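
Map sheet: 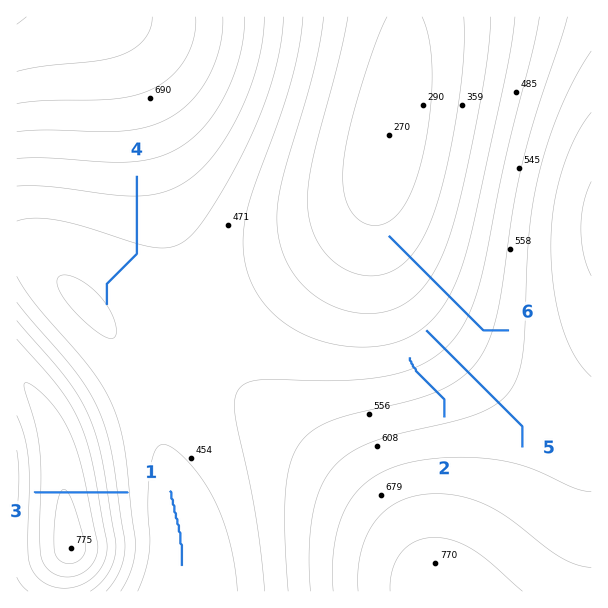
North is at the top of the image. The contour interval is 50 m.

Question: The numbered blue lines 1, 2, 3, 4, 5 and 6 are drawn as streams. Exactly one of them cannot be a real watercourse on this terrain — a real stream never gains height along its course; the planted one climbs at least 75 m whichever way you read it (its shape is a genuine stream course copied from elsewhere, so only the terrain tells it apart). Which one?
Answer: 3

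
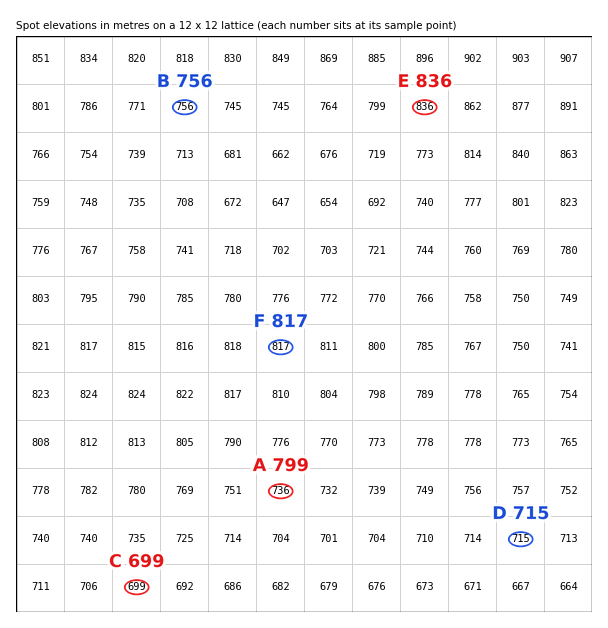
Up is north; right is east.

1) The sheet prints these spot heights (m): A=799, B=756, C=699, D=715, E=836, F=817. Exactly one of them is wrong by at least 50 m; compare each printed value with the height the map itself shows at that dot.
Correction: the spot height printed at A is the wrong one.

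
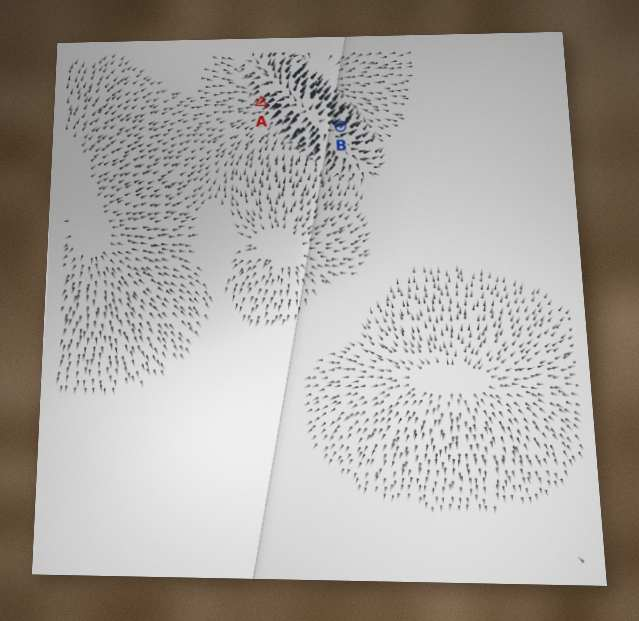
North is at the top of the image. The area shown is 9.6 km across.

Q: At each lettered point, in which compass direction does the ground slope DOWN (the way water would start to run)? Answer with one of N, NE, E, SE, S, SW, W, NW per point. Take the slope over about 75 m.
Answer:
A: SW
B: NE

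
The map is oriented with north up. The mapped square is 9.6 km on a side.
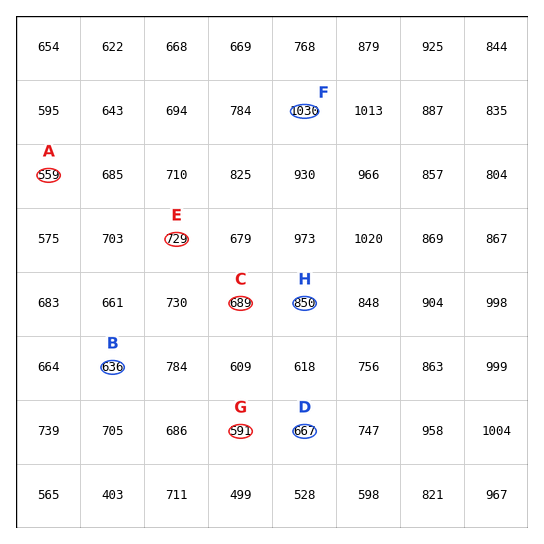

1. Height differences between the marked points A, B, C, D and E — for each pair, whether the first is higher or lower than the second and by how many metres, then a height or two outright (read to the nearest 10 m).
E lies higher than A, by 170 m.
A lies lower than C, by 130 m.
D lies higher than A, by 110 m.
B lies lower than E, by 90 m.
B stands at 640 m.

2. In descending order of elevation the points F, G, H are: F H G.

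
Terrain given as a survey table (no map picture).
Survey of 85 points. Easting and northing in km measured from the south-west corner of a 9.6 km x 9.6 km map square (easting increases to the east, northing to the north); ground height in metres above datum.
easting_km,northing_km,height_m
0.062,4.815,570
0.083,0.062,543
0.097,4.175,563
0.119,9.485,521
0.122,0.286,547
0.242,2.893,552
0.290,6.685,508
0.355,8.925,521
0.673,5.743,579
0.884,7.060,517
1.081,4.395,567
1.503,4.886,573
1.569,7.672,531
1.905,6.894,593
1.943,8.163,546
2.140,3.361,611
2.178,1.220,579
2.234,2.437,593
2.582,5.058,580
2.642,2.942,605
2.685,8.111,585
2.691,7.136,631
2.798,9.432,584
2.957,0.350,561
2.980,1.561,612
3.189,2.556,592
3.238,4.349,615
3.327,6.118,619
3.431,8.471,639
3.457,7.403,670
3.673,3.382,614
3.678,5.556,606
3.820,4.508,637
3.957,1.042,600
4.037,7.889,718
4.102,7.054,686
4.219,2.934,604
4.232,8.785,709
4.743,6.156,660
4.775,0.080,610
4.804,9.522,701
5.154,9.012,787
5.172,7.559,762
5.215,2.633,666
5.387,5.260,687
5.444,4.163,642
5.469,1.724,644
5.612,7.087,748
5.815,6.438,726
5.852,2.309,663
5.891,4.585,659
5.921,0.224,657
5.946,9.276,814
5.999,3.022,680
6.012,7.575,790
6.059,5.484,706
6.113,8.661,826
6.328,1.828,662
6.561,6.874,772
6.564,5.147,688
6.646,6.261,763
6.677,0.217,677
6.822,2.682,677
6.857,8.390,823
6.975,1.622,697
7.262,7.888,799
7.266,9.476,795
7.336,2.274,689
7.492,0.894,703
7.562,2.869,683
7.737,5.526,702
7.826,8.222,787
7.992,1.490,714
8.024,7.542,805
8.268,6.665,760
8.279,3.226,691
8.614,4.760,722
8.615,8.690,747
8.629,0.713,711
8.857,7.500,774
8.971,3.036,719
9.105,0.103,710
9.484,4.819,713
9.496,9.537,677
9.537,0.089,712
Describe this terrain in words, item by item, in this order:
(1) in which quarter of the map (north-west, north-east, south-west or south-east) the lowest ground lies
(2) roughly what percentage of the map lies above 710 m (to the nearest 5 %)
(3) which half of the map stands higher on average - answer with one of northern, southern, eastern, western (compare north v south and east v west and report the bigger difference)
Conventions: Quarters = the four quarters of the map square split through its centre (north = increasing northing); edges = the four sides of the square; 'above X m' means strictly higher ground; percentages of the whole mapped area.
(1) Look to the north-west quarter for the lowest ground.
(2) About 30 % of the map lies above 710 m.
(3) Taken as a whole, the eastern half is higher than the western.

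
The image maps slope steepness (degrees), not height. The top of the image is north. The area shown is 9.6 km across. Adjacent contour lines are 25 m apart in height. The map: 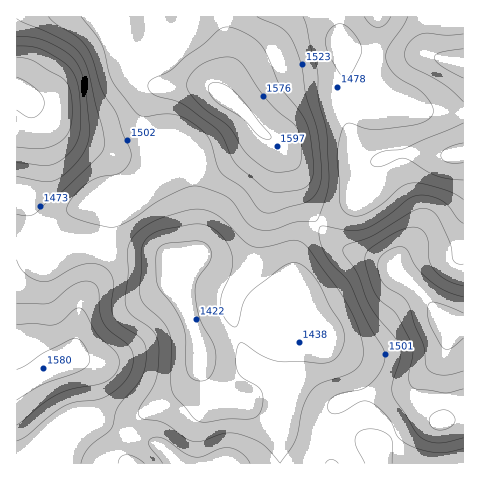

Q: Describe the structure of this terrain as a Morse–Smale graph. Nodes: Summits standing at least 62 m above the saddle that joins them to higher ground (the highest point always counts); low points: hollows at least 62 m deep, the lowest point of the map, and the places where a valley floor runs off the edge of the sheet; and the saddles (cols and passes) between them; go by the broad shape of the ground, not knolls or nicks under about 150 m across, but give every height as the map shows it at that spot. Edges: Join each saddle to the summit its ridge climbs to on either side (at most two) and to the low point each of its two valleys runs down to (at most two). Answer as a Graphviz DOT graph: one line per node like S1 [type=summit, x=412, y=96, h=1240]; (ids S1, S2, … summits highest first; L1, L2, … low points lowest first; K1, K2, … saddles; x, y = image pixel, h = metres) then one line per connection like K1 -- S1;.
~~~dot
graph terrain {
  S1 [type=summit, x=447, y=323, h=1610];
  S2 [type=summit, x=227, y=98, h=1604];
  S3 [type=summit, x=63, y=362, h=1583];
  L1 [type=low, x=21, y=95, h=1369];
  L2 [type=low, x=463, y=62, h=1412];
  L3 [type=low, x=201, y=355, h=1413];
  K1 [type=saddle, x=319, y=224, h=1500];
  K2 [type=saddle, x=105, y=250, h=1491];
  K3 [type=saddle, x=130, y=435, h=1488];
  K1 -- S1;
  K1 -- S2;
  K1 -- L2;
  K1 -- L3;
  K2 -- S2;
  K2 -- S3;
  K2 -- L1;
  K2 -- L3;
  K3 -- S1;
  K3 -- S3;
  K3 -- L3;
}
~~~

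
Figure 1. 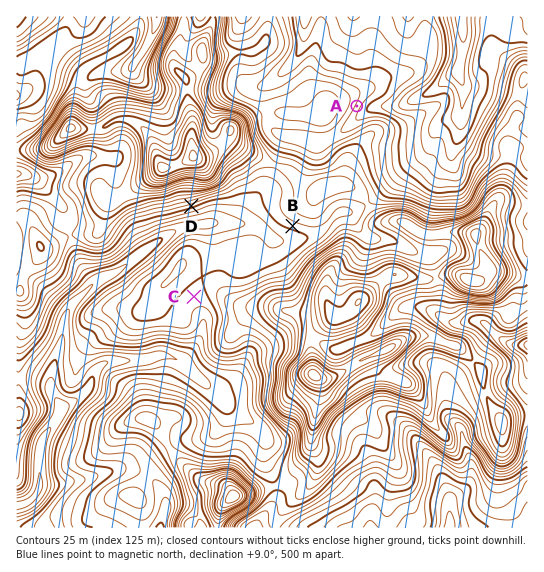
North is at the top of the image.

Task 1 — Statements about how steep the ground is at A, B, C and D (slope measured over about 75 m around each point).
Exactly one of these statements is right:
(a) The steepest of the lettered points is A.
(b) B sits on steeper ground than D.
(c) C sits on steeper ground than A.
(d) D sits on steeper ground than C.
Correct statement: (d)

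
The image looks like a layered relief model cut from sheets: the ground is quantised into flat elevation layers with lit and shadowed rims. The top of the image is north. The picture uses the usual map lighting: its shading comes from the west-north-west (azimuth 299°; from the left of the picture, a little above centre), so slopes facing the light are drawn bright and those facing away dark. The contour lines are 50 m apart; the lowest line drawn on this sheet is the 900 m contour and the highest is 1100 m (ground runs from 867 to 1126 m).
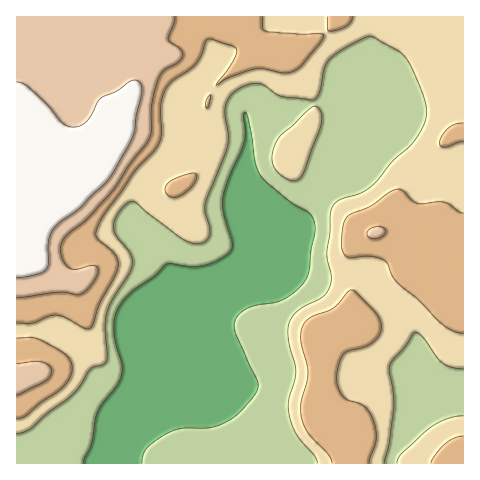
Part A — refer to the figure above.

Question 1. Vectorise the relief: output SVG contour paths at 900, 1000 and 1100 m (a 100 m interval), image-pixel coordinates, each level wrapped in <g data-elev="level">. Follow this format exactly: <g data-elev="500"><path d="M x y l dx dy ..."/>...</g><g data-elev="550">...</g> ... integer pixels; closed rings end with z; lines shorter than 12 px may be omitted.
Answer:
<g data-elev="900"><path d="M83 463l9-21 3-22 3-9 19-26 4-10 1-11-7-22-1-15 2-13 6-11 9-11 24-16 11-12 5 0 21 3 12-2 18-7 6-5 4-4 0-7-9-31 0-11 5-19 16-37 1-12-2-16 2-4 3 4 3 17 4 29 5 13 7 7 21 18 21 13 5 7 1 11-4 19-2 23-8 13-14 11-10 5-27 5-8 5-6 7-2 7 2 8 22 50-2 8-8 11-13 14-15 8-13 3-26 1-15 5-20 15-3 6-1 8"/></g><g data-elev="1000"><path d="M369 463l7-24-2-18-5-9-5-6-16-6-5-4-5-11-1-10 3-13 3-7 5-4 16-4 9-5 7-8 1-9-2-7-4-7-19-19-5-2-3 2-15 16-25 11-5 6-2 8 0 11 7 28-1 10-6 22 1 15 6 14 20 21 4 9"/><path d="M463 436l-8 2-10 6-8 9-6 10"/><path d="M17 419l9-3 15-13 20-14 9-11 2-10-1-7-5-6-20-12-13-5-16 0"/><path d="M17 323l16 0 15-7 8-1 10 3 19 11 5-1 2-2 7-21 16-29 3-11 0-6-4-6-18-16 1-9 8-14 29-42 24-26 3-10 0-28 4-17 7-10 17-11 7-7 5-8 6-15 4-1 21 7 4 2 1 2-4 11-16 22 0 2 11-7 25-9 11 0 20 4 10-2 9-7 20-26 0-4-2 0-24 0-30-2-5-4 1-11"/><path d="M463 213l-4-1-9-8-6-2-27 1-5-3-9-10-7-1-8 4-18 13-22 10-5 8-2 19 2 9 5 5 22-1 14 4 4 4 3 10 5 7 23 20 20 20 13 9 11 3"/><path d="M173 197l7-1 10-8 6-8 0-6-3-1-9 2-10 4-6 4-3 4 0 5 3 4z"/><path d="M463 123l-8 1-7 4-7 9-1 7 1 3 4 0 18-5"/><path d="M206 108l2 0 1-3 1-10-4 7z"/><path d="M327 17l1 12 2 2 10-2 7-3 4-5 2-4"/></g><g data-elev="1100"><path d="M17 278l18-3 11-5 3-7 0-22 4-12 7-7 20-14 31-32 22-40 9-46-3-8-5-2-4 1-13 10-16 7-14 23-7 5-7 1-11-4-15-19-19-17-6-4-5-1"/></g>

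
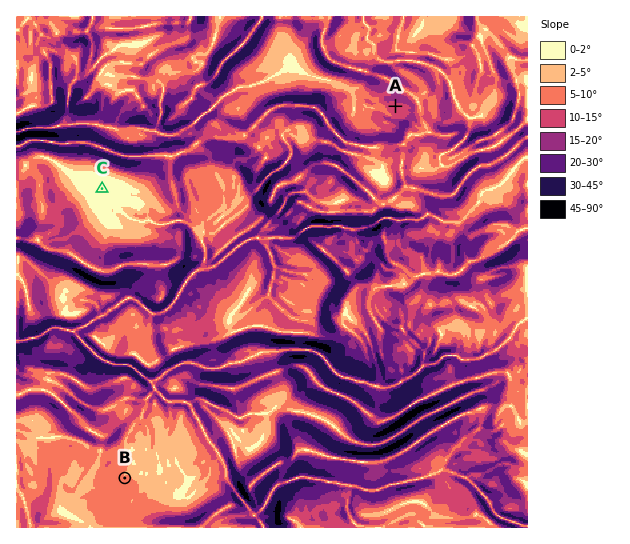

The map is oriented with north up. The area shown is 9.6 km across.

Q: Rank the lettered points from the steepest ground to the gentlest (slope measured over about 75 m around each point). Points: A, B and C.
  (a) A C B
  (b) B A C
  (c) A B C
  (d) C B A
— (c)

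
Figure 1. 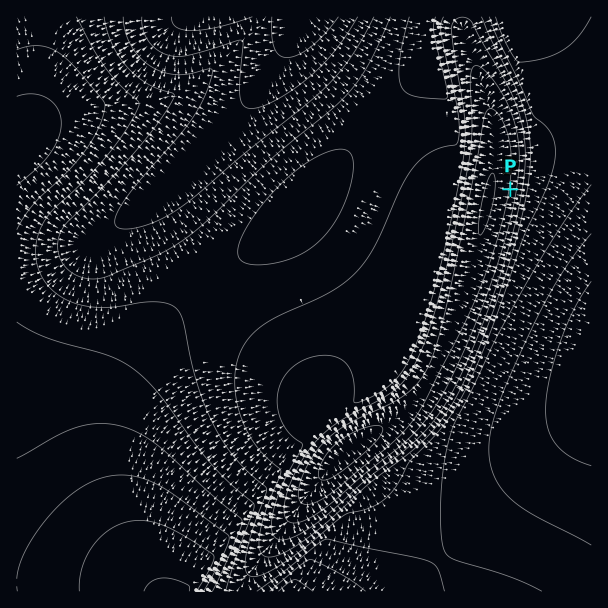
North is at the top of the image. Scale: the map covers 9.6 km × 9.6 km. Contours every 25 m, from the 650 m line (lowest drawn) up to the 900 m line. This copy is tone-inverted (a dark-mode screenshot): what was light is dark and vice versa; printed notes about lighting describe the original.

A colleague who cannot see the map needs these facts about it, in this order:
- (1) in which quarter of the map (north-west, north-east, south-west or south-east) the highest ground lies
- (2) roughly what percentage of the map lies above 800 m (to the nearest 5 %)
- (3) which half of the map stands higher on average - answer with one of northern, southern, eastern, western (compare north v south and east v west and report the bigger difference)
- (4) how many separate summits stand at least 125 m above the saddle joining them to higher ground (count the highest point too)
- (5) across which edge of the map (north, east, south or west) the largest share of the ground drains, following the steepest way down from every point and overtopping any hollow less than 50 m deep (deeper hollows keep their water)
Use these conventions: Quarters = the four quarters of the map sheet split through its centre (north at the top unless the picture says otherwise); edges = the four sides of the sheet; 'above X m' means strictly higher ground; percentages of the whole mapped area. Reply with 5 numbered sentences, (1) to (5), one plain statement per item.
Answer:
(1) Look to the south-west quarter for the highest ground.
(2) About 30 % of the map lies above 800 m.
(3) Taken as a whole, the southern half is higher than the northern.
(4) 1 summit rises at least 125 m above its surroundings.
(5) Most of the ground drains across the northern edge.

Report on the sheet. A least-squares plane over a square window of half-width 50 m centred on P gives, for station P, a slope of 10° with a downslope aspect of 279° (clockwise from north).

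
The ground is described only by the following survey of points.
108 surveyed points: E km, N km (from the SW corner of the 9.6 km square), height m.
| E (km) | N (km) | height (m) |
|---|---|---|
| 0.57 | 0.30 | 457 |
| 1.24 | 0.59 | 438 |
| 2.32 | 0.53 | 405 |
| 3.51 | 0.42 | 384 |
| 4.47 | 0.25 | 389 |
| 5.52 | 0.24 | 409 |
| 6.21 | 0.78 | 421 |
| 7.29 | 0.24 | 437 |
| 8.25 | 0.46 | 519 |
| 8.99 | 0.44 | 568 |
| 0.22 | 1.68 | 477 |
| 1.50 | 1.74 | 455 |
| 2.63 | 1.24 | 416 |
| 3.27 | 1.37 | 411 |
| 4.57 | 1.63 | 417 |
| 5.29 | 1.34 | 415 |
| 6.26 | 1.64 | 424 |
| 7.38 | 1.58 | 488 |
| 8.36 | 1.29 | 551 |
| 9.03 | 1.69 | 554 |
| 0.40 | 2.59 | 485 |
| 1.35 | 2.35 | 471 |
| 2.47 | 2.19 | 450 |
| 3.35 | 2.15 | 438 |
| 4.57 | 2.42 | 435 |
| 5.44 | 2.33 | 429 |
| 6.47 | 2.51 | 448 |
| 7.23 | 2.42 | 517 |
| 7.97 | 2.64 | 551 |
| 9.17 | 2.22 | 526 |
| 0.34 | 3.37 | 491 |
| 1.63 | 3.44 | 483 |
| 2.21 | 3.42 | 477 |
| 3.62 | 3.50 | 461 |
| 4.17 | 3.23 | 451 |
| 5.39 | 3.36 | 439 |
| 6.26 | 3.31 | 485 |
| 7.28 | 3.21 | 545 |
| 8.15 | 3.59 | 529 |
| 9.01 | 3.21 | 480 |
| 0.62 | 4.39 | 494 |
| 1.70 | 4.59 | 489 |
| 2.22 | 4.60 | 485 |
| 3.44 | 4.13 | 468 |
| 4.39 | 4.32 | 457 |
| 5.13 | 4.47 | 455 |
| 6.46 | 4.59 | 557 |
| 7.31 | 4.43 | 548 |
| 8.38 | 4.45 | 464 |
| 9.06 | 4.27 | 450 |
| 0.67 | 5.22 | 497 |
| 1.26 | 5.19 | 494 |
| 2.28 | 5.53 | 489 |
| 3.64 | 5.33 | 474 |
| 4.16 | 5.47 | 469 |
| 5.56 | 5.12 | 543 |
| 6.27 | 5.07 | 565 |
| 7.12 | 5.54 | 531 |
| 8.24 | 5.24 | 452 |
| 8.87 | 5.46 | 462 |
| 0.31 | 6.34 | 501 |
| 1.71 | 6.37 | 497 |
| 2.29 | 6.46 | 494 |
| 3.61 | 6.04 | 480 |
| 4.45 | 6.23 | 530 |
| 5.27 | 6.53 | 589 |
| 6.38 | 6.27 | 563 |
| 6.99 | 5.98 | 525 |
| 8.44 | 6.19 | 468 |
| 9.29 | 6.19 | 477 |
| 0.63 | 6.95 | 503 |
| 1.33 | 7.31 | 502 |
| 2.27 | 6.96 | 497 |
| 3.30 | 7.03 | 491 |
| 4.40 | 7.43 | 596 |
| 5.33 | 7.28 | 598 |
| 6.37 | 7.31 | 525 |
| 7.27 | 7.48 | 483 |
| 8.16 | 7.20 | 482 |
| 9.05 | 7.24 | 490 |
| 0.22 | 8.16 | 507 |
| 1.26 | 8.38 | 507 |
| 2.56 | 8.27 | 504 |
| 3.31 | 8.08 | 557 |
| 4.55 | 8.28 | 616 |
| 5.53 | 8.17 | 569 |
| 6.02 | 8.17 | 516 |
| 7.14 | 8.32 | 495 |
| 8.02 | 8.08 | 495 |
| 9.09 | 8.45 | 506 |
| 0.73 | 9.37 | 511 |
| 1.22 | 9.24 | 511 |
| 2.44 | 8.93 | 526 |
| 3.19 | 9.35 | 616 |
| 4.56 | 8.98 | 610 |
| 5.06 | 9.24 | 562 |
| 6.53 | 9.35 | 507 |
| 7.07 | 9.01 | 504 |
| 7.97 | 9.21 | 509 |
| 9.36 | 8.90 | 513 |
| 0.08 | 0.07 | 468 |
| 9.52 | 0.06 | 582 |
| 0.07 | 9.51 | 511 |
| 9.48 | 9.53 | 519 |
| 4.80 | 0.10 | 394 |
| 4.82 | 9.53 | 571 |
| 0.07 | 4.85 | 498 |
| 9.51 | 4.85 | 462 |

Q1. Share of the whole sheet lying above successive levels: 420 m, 93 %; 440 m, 85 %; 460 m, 75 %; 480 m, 61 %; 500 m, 40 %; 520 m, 24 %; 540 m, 19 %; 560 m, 11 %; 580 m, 6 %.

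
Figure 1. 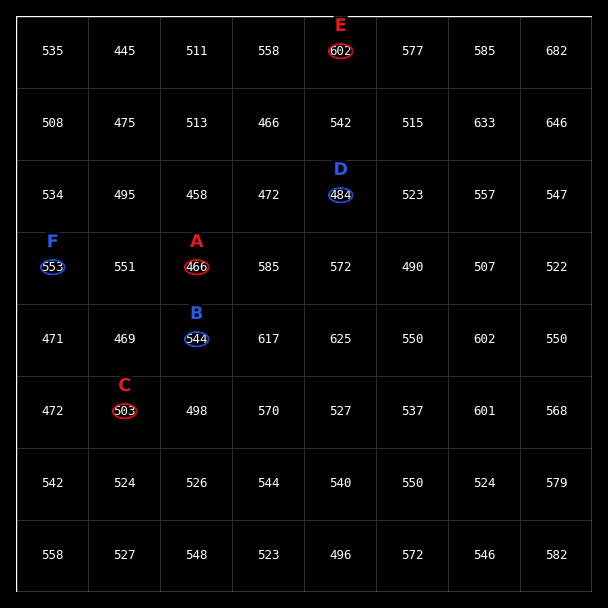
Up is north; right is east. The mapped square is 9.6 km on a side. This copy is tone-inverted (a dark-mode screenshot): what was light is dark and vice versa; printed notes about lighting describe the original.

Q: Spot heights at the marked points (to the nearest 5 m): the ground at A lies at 465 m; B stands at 545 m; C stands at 505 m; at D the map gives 485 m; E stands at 600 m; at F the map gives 555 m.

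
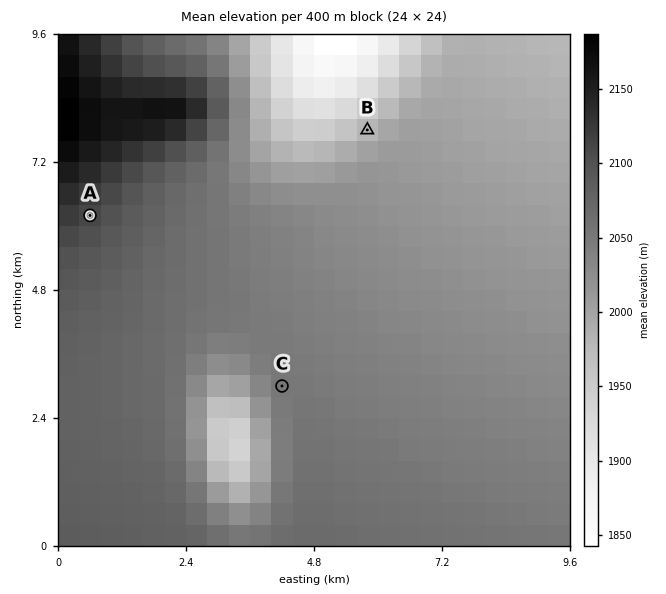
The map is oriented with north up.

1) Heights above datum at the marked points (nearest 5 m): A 2110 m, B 1980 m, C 2050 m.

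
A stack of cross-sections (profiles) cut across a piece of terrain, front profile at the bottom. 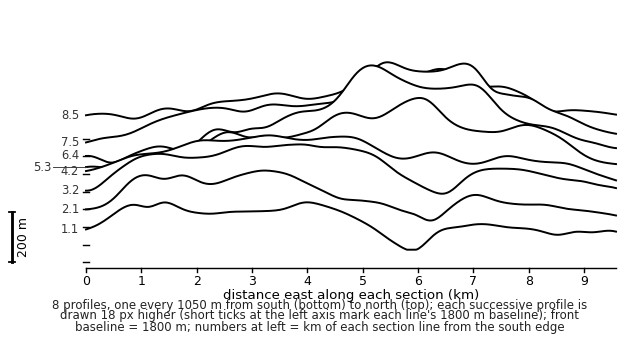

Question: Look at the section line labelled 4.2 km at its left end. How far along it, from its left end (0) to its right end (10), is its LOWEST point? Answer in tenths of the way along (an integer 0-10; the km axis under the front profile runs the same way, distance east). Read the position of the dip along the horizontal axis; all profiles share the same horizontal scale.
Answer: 10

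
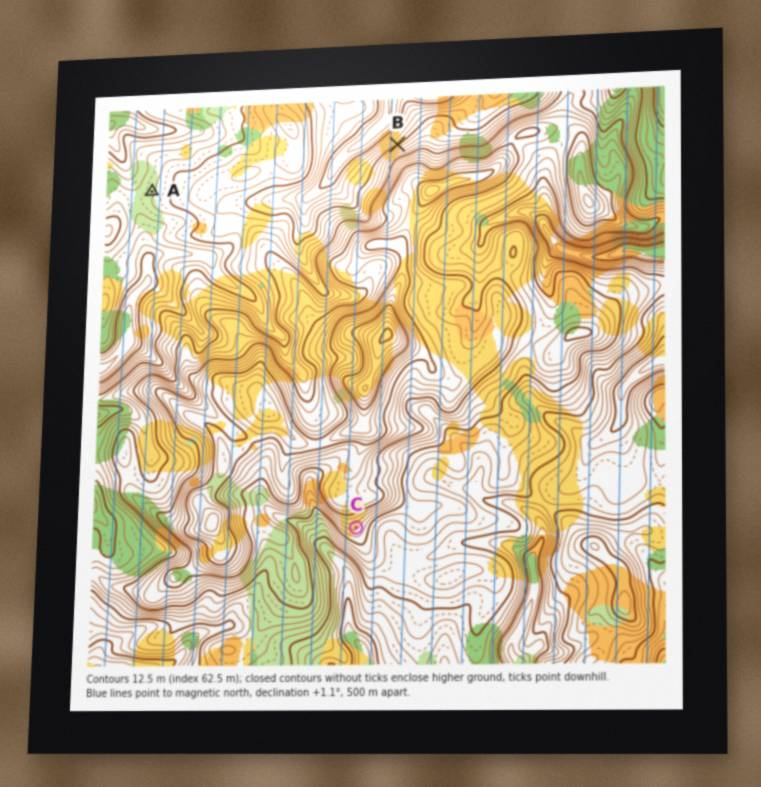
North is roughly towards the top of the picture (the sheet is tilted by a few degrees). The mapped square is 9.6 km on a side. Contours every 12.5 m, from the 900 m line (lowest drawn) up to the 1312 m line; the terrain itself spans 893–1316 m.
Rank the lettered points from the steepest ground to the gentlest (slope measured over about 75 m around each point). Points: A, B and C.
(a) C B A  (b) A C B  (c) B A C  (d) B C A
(d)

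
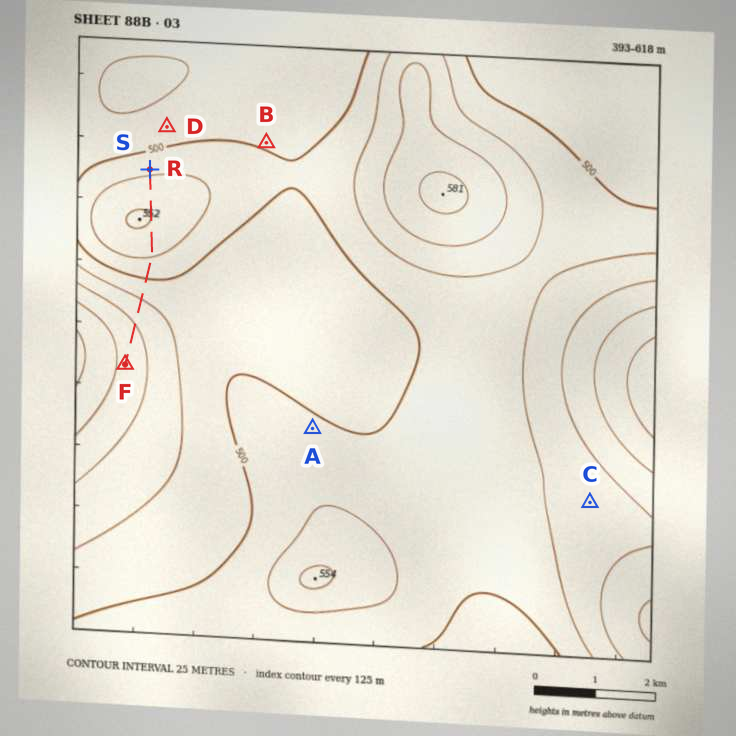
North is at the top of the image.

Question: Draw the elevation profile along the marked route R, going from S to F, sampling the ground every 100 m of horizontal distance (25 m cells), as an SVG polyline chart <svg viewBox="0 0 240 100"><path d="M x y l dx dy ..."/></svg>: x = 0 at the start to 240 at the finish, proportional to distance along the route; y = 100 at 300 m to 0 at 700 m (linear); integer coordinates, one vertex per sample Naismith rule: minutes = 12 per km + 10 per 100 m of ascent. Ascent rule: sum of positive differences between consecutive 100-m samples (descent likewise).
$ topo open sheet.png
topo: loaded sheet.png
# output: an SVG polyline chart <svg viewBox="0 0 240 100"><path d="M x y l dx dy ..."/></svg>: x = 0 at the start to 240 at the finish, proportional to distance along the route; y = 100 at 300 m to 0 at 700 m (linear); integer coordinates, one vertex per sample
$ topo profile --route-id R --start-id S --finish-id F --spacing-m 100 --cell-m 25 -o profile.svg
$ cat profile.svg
<svg viewBox="0 0 240 100"><path d="M0 45l7-1 8-2 7-1 8-1 7-1 8-1 7 0 8 0 7 0 7 0 8 1 7 2 8 1 7 2 8 1 7 2 7 2 8 1 7 2 8 2 7 2 8 2 7 1 8 2 7 1 7 1 8 1 7 1 8 1 7 0 8 1 7 0 2 0"/></svg>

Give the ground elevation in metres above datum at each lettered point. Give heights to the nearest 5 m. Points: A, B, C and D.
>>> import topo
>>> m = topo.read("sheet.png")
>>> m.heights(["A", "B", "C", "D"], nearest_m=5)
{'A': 505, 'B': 500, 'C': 535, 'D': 485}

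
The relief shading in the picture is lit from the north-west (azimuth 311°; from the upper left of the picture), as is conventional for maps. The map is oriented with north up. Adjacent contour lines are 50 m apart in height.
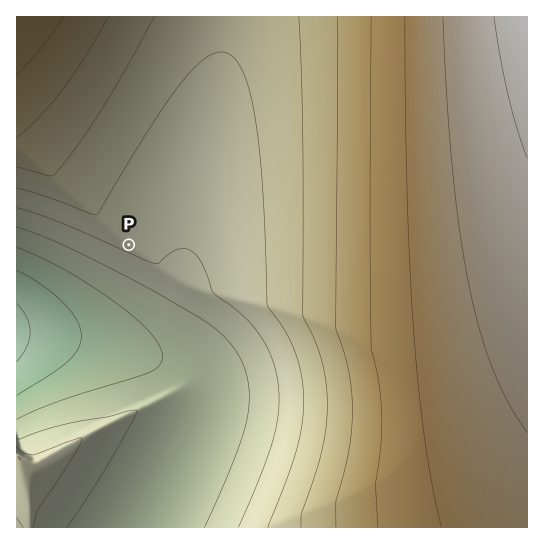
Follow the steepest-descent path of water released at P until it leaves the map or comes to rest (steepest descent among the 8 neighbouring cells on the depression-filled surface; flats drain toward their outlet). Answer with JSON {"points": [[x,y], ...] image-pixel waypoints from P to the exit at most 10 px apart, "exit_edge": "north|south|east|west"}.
{"points": [[129, 245], [118, 255], [107, 266], [97, 277], [86, 287], [75, 298], [65, 309], [54, 319], [43, 321], [33, 321], [22, 321], [17, 321]], "exit_edge": "west"}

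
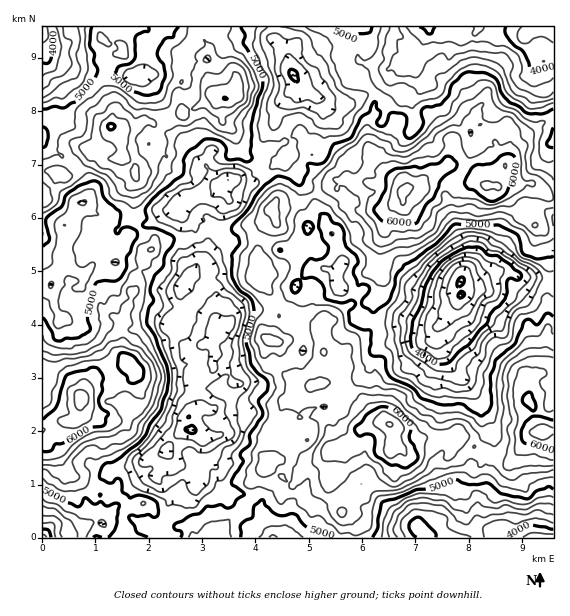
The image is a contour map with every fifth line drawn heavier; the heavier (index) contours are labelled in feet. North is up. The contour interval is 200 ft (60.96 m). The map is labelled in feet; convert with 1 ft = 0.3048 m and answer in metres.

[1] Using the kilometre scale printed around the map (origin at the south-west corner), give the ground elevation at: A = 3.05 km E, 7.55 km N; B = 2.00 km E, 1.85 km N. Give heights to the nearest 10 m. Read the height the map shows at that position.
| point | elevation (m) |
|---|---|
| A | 1540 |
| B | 1440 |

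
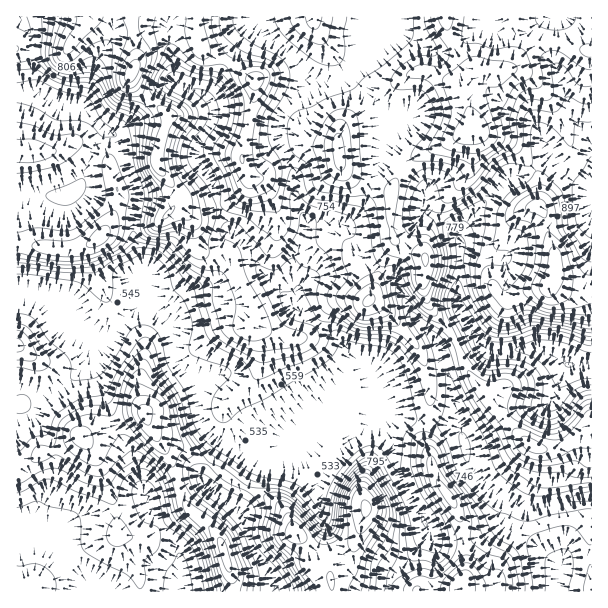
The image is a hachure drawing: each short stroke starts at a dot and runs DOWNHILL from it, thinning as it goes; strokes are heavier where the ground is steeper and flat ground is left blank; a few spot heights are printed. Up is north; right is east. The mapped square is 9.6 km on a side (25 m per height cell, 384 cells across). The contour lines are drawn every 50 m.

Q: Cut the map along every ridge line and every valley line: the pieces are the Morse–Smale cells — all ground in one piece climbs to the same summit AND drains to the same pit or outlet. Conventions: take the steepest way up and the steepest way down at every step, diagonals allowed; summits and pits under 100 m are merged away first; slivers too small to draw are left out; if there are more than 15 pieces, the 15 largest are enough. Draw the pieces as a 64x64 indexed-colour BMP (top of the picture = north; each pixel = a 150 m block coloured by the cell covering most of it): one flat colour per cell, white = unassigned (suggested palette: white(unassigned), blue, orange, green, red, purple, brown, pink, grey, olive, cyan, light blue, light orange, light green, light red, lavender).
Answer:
<image width="64" height="64" href="data:image/bmp;base64,Qk12CAAAAAAAAHYAAAAoAAAAQAAAAEAAAAABAAQAAAAAAAAIAAATCwAAEwsAABAAAAAAAAAA////ALR3HwAOf/8ALKAsACgn1gC9Z5QAS1aMAMJ34wB/f38AIr28AM++FwDox64AeLv/AIrfmACWmP8A1bDFAJmZmZmZmZmZmQAAAAAAAAAAAAAAAA///////////wAAmZmZmZmZmZmZAAAAAAAAAAAAAFVV////////////AACZmZmZmZmZmZkAAAAAAAAABVVVVVVf//////////8AAJmZmZmZmZmZmQAAAAAAAAAFVVVVVVX//////////wAAmZmZmZmZmZmZAAAAAAAAAAVVVVVVVV/////////wAACZmZmZmZmZmZAAAAAAAAAAVVVVVVVVX////////wAAAAqqmZmZmZmZkAAAAAAAAAVVVVVVVVVV7u7u////AAAACqqqmZmZmZkAAAAAAAAABVVVVVVVVVXu7u7v//8AAAAAqqqqmZmZkAAAAAAAAABVVVVVVVVVXu7u7u7/8AAAAACqqqqqqpmQAAAAAAAABVVVVVVVVVXu7u7u7v/7AAAAAAqqqqqqqqAAAAAAAABVVVVVVVVVVe7u7u7u67u7u7AACqqqqqqqqgAAAAAAVVVVVVVVVVVe7u7u7uu7u7u7uwCqqqqqqqqqqgAAAFVVVVVVVVVVVV7u7u7ru7u7u7u7CqqqqqqqqqqqAAAFVVVVVVVVVVVVXu7u7uu7u7u7u7sGqqqqqqqqqqAABlVVUiVVVVVVVVXu7u7uu7u7u7u7u2ZqqqqqqqqqoAZmVVIiIlVVVVVVVe7u7u67u7u7u7u7ZmZmqqqqqqoGZmZiIiIiVVVVVVVV7u7u7ru7u73d27tmZmZmqqqqpmZmZiIiIiJVVVVVVV7u7u7uu7u73d3d22ZmZmZmaqqmZmZiIiIiIiJVVVVVXu7u7nu7u73d3d3dZmZmZmZmamZmZiIiIiIiIiVVVVVe53d3e7u73d3d3d1mZmZmZmZmZmZmIiIiIiIiIlVVVVd3d3d7u7vd3d3d3QBmZmZmZmZmZmYiIiIiIiIiIiVVV3d3d3u7vd3d3d3dAABmZmZmZmZmZiIiIiIiIiIiIiInd3d3u7vd3d3d3d0AAABmZmZmZmZiIiIiIiIiIiIiInd3d3e7vd3d3d3d3QAAAAZmZmZmZiIiIiIiIiIiIiInd3d3d7vd3d3d3d3dAAAAAGZmZmZmIiIiIiIiIiIiInd3d3d3u93d3d3d1EQAAAAAZmZmZmIiIiIiIiIiIiInd3d3d3u93d3d3dRERAAAAABmZmZmYiIiIiIiIiIiInd3d3d3cA3dREREREREAAAADMxmZmZiIiIiIiIiIiInd3d3d3cAERREREREREQAAADMzMZmZmIiIiIiIiIiInd3d3d3cAARRERERERERAAAAMzMzGZmIiIiIiIiIiInd3d3d3cAARFEREREREREAAAMzMzMxmIiIiIiIiIiJ3d3d3d3dwARFEREREREREQAAMzMzMzMIiIiIiIiIiIHd3d3d3dwABEURERERERERADMzMzMzMwiIiIiIiIiIAB3d3d3d3ABERREREREREREzMzMzMzMzCIiIiIiIiIAAHd3d3d3AAERFERERERERETMzMzMzMzMIiIiIiIiIAAAAAB3d3AAAREURERERERERMzMzMzMzMwiIiIiIiIgAAAAAABwAAAAERREREREREREzMzMzMzMzCIiIiIiIgAAAAAAAAAAAAERFERERERERETAAAAAzMzCIiIiMzMiAAAAAAAAAAABEREURERERERERAAAAAAMzMIiIiIzMzgAAAAAAAAAABERERREREREREREAAAAAADMwiIiIjMziIAAAAAAAAAAEREREUREREREREQAAAAAAAADMyIjMziIgAAAAAAAAAARERERRERERERERAAAAAAAAAMzMjMzOIiAAAAAAAAAABEREREUREREREREAAAAAAAAAzMzMzOIiIAAAAAAAAAAERERERFEREREREQAAAAAAAADMzMzM4iIgAAAAAAAAAARERERERRERERERAAAAAAAAAMzMzMziIgAAAAAAAAAEREREREREUREREQRAAAAAAAAAzMzMziIiIAAAAAAAAARERERERERERREQREAAAAAAAAzMzMziIiIiAAAAAAAABEREREREREREUQREQAAAAAAADMzMzOIiIiIgAAAAAAAARERERERERERERERAAAAAAAAMzMzM4iIiIiAAAAAAAABEREREREREREREREAAAAAAAMzMzMzOIiIiIAAAAAAAAAREREREREREREREQAAAAAAMzMzMzM4iIiIgAAAAAAAAAERERERERERERERAAAAAAMzMzMzMzOIiIiAAAAAAAAAABEREREREREREREAAAAAMzMzMzMzM4iIiIgAAAAAAAAREREREREREREREQAAAzMzMzMzMzMziIiIiAAAAAAAERERERERERERERERADMzMzMzMzMzMziIiIiIgAAAAAEREREREREREREREREzMzMzMzMzMzMzM4iIiIiIAAAAERERERERERERERERETMzMzMzMzMzMzMzOIiIiIgAAAERERERERERERERERERMzMzMzMzMzMzMzM4iIiIgAAAABEREREREREREREREREzMzMzMzMzMzMzMzOIiIiAAAAAERERERERERERERERETMzMzMzMzMzMzMzM4iIgAAAAAABERERERERERERERERMzMzMzMzMzMzMzMzOIgAAAAAAAEREREREREREREREREzMzMzMzMzMzMzMzMzgAAAAAAAABERERERERERERERETMzMzMzMzMzMzMzMzMAAAAAAAAAARERERERERERERER"/>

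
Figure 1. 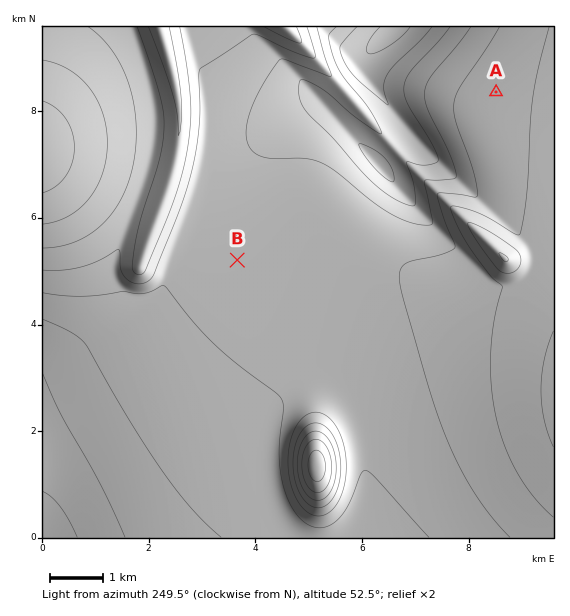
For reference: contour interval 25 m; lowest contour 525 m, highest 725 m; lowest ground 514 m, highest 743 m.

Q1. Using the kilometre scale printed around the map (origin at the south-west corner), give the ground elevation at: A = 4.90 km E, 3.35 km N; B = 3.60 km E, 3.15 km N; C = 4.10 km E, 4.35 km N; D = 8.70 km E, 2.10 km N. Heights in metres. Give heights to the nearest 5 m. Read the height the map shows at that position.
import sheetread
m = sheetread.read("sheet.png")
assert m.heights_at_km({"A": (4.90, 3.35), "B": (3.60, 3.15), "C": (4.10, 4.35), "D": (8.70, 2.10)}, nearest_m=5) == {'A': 645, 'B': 650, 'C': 645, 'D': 595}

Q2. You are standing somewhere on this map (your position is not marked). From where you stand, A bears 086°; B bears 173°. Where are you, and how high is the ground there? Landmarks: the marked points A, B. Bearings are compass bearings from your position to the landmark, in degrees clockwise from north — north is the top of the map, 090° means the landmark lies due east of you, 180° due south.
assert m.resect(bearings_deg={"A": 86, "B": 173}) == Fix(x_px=219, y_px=111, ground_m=640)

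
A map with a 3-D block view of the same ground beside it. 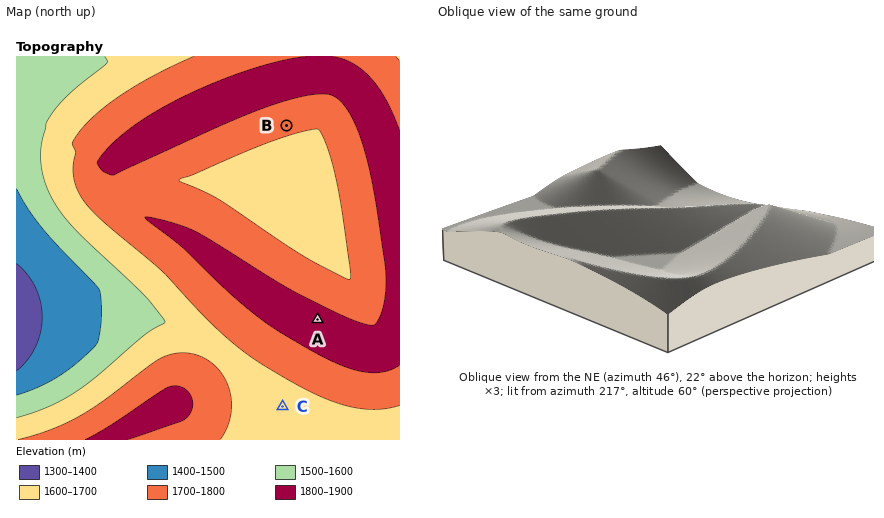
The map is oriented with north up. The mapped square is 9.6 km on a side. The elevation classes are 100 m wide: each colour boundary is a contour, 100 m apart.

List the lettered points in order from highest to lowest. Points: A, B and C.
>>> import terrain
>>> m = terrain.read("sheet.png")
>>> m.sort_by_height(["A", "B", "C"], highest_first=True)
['A', 'B', 'C']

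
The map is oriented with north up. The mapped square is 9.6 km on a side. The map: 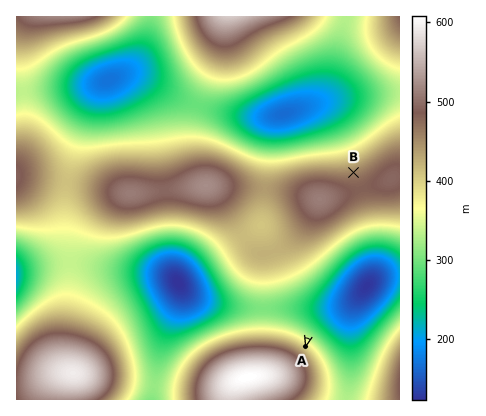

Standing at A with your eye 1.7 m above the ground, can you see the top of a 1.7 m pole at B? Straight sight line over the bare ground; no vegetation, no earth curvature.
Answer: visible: false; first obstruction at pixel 339 224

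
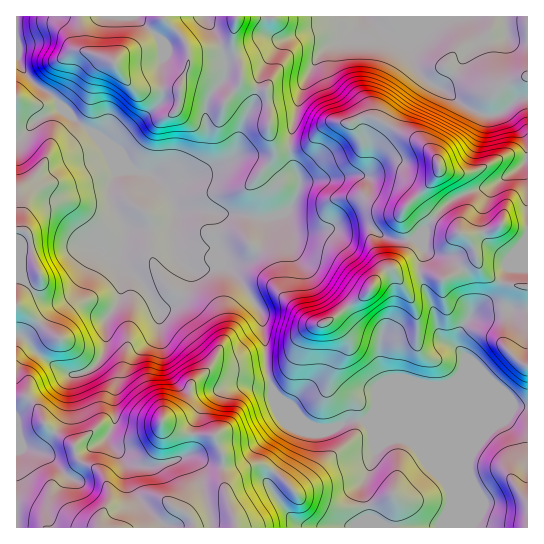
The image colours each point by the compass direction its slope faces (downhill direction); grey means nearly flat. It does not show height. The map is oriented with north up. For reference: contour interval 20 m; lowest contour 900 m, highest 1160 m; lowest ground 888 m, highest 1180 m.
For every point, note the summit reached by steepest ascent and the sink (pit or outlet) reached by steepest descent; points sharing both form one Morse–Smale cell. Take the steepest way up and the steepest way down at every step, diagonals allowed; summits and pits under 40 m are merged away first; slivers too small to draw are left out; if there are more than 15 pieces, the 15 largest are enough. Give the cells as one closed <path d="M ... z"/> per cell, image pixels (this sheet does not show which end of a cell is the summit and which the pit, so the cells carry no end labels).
<path d="M17 56l-1 174 9 1 3 3 5 25 7 19-24 27 0 92 11 0 13 14 4 12 31 23 2 12 5 5 13 5 8 7 5 12 1 14-9 17 1 10 134 0 0-10-12-37 0-28-7-16-5-2-30-2-14-6-4-8 12-6 10-8 7-22 17-12 20 5 12 0 13 5 15-3-4-15-2-45-3-8-15-23-18-19-10-3-16 6-10 0-6-4-10-14-2-16 4 4 9 6 29 1 4 3 1 8 5 4 16 0 8-3 10-10 5-15 1-16-23-4-25-2-16-4-26 0-7-19-11-11-8-6-12-1-12-5-31-34-16-10-28-30-12-6-11-12z"/><path d="M527 157l-8 11-24 16-30 9-14 7-14 13-22 26-7 2 0 6-5 10-10 11-10 4-7 7-9 14-38 28-14 4-11 10-15 31-10 9-8 2-2 4 4 12 8 7 8 4 16 19 14 6 10 0 24-9 126 0 32-13 17-1z"/><path d="M79 16l-62 0-1 39 11 20 11 12 12 6 28 30 16 10 31 34 12 5 12 1 8 6 11 11 4 13 6 8 23-2 16 4 50 6 18-6 7-7 7-15 1-10-7-14-4-18-11-2-9-13 0-27-2-17-14-2-12-6 0-13-8-20 0-13-2 6-6 5-31 4-5 2-1 13-9 23-44 0-14-14-8-14-23-8-6-4z"/><path d="M213 371l-7 1-14 11-7 22-10 8-12 6 0 3 8 7 10 4 30 2 5 2 7 16 1 34 13 41 210-1 0-13 4-8 0-16-7-11-16-14-15-22-47-22-8-1-11 1-18 8-14-1-10-5-16-19-8-4-8-7-4-14-15 2-13-5-12 0z"/><path d="M366 16l-5 0-9 15-7 8-18 8-11 12-17 39-10 49 6 1 12-4 18-19 5-2 21 0 11-6 12 0 49 27 14 15 2 14-10 12-25 24-3 5 7 25 3 1 4-1 22-26 14-13 14-7 30-9 30-22 3-5 0-58-11 1-16 13-10 3-9-1-12-6-25-18-16-8-12-12-6-16-2-13-4-6-23-5z"/><path d="M359 16l-5 0-15 8-12 1-40 14-10 0-9-6-3-17-184 0-1 10 4 23 6 4 23 8 8 14 14 14 44 0 9-23 0-12 6-3 31-4 6-5 2-6 0 13 8 20 0 13 12 6 14 2 2 17 0 27 9 13 11 1 10-50 17-39 11-12 20-10 10-14z"/><path d="M285 213l-20 6-1 16-5 15-10 10-8 3-16 0-5-4-1-8-4-3-29-1-9-6-4-4 2 16 10 14 6 4 10 0 21-6 9 6 14 16 16 26 4 28 0 22 5 16 9-4 10-9 12-27 10-11 18-7 38-28 9-14 7-7 10-4 15-21-1-7-22-3-16-10-70 5-8-7z"/><path d="M374 117l-12 0-11 6-21 0-5 2-18 19-18 5 11 37-5 15-10 14 12 16 20 1 17-4 11 1 24-2 20 12 19 0-7-25 3-5 32-32 3-4 0-11-16-18z"/><path d="M527 407l-16 0-32 13-108 0-4 2 46 21 15 22 16 14 7 11 0 16-4 8 0 14 80 0z"/><path d="M527 16l-160 1 15 14 12 4 8 0 6 4 5 24 4 8 12 12 16 8 25 18 12 6 9 1 10-3 16-13 11-2z"/><path d="M27 397l-11 1 0 129 83 1 1-10 9-17-1-14-5-12-8-7-13-5-5-5-2-12-31-23-4-12z"/><path d="M353 16l-87 0-1 9 6 11 6 3 10 0 40-14 16-2z"/><path d="M25 231l-9 0 1 73 23-26-7-19-2-18z"/>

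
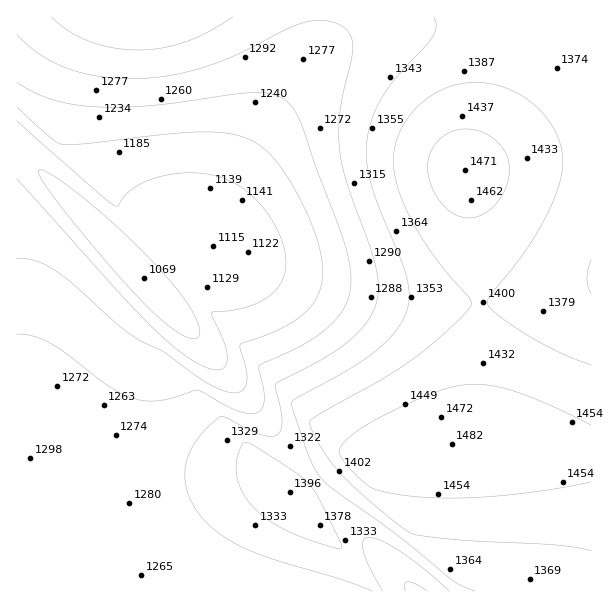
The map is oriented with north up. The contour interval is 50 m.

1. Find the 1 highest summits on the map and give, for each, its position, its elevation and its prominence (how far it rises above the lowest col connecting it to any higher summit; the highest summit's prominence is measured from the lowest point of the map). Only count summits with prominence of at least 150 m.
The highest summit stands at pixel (452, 444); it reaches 1482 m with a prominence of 413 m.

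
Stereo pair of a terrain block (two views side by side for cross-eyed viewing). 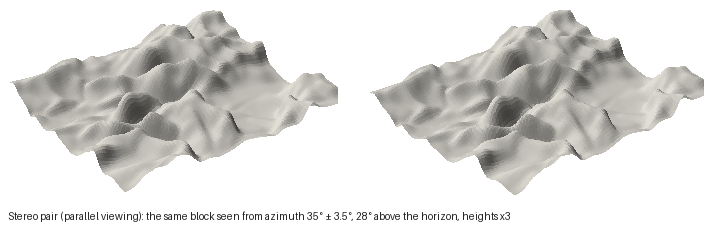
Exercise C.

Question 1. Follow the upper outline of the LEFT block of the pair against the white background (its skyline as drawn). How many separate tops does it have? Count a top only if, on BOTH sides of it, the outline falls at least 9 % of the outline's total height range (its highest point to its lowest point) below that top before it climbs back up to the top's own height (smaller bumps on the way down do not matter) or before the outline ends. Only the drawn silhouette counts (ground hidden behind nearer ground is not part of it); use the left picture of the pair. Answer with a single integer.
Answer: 2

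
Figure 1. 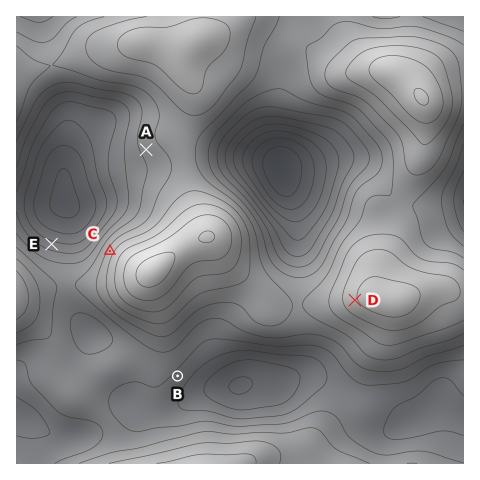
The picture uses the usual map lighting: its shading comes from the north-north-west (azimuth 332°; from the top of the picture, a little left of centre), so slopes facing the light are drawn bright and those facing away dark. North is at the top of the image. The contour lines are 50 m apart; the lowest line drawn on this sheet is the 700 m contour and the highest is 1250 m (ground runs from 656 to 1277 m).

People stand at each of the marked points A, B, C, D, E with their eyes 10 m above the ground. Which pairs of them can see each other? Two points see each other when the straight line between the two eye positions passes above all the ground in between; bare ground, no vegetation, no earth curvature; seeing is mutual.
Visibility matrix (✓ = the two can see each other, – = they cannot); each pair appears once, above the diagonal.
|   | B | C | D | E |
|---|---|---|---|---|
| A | – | ✓ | – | ✓ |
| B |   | – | ✓ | – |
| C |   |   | – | ✓ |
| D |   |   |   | – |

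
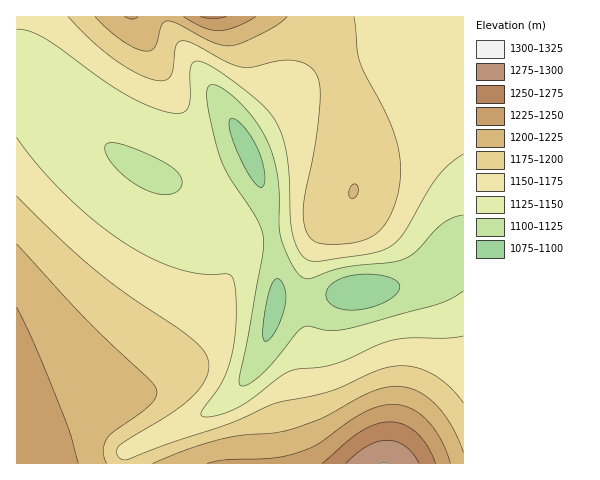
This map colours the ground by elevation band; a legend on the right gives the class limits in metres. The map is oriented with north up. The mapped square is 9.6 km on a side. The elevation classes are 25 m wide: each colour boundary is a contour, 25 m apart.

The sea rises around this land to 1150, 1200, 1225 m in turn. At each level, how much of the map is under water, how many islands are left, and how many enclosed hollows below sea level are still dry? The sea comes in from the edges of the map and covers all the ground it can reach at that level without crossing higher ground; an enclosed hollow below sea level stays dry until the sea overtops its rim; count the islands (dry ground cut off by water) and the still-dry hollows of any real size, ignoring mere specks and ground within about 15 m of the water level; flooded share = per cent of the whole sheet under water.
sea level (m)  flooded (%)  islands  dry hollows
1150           36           0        0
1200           82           0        0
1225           94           0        0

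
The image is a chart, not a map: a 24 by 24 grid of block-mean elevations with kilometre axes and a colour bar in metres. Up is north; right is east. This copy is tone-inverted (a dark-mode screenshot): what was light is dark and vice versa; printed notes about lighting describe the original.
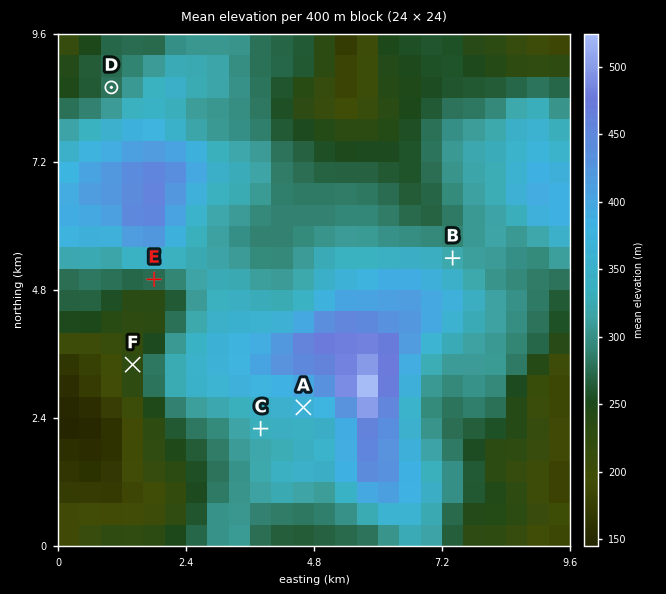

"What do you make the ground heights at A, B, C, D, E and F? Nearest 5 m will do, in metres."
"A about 365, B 320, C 335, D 280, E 275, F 230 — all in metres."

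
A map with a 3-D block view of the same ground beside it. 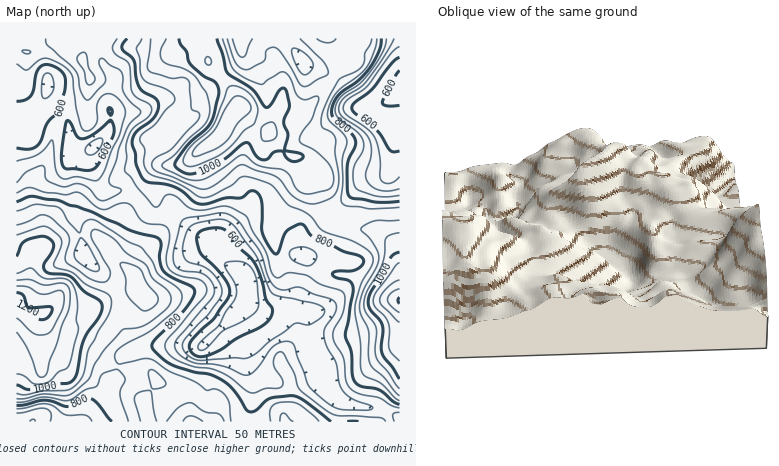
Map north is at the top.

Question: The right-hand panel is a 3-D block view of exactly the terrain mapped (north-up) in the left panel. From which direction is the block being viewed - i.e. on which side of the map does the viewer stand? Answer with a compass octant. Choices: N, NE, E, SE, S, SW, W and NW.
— S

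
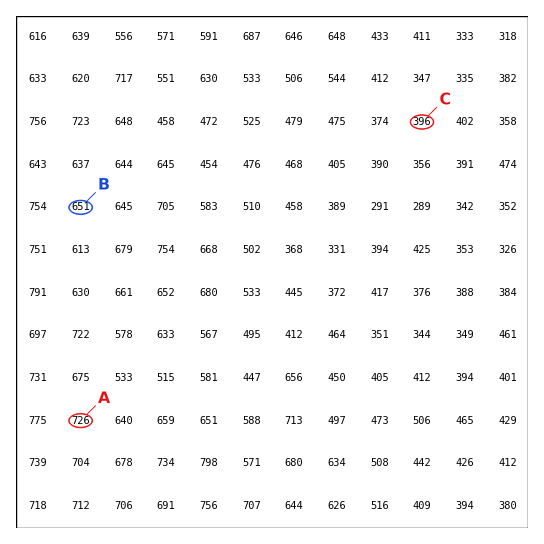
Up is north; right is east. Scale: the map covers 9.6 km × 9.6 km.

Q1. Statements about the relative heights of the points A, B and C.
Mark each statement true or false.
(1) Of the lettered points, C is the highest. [false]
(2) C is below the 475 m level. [true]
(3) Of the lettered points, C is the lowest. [true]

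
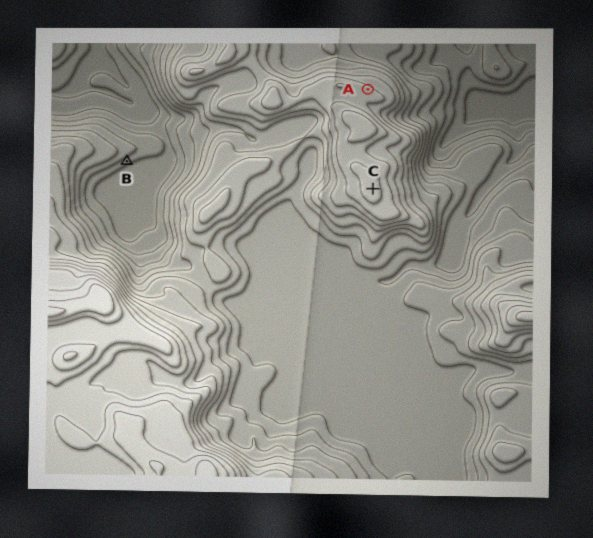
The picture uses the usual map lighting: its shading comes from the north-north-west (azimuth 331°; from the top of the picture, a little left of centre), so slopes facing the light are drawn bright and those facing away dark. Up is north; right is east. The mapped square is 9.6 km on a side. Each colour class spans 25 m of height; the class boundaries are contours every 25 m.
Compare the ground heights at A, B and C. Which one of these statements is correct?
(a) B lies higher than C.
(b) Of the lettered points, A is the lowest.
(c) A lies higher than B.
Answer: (c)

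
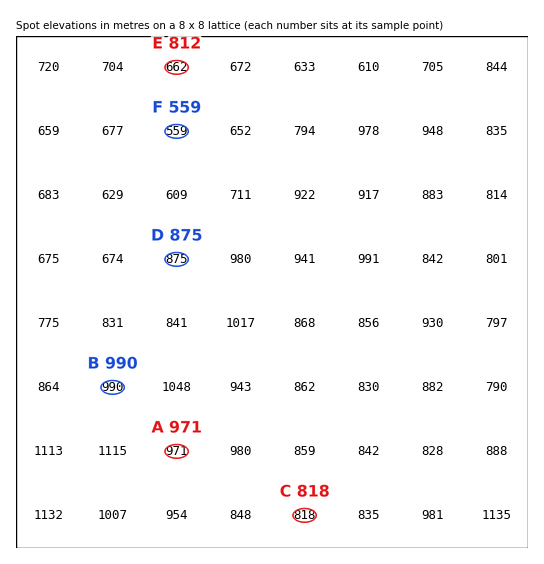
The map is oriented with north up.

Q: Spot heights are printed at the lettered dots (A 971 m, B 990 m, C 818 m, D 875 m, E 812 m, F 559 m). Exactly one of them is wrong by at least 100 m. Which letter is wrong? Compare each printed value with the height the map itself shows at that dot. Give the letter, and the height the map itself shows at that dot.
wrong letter E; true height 662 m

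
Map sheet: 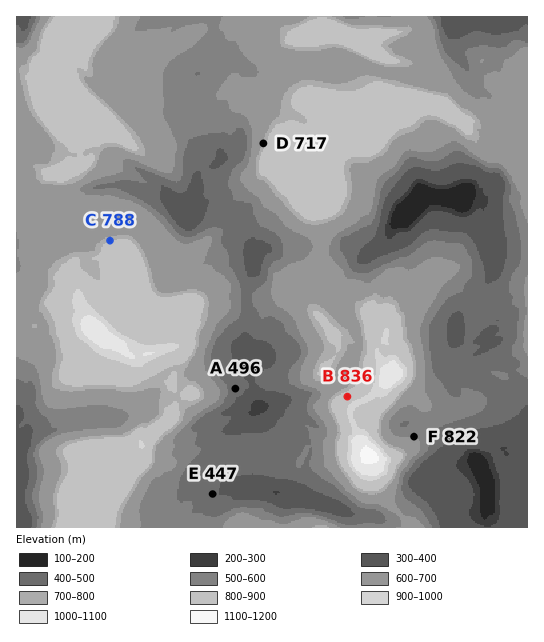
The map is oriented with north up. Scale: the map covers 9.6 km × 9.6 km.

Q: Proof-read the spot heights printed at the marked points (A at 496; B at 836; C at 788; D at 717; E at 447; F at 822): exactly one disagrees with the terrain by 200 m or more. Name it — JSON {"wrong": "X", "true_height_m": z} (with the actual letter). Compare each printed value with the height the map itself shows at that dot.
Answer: {"wrong": "F", "true_height_m": 572}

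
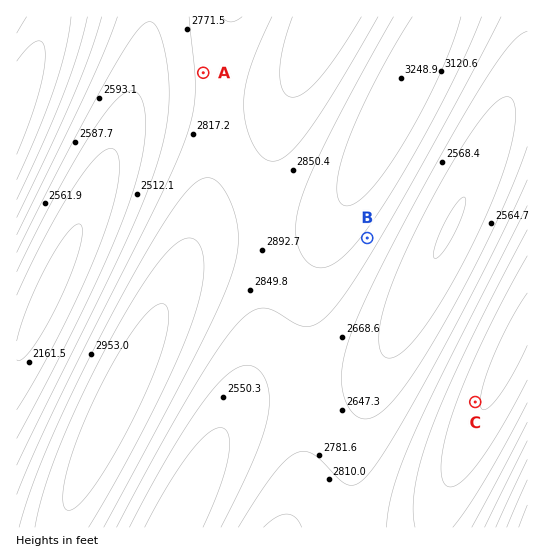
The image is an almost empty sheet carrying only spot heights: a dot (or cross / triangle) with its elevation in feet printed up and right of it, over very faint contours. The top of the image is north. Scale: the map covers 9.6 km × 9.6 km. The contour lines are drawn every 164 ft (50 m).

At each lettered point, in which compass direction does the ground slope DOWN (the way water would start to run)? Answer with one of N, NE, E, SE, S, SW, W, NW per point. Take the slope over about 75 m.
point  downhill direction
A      W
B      SE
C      W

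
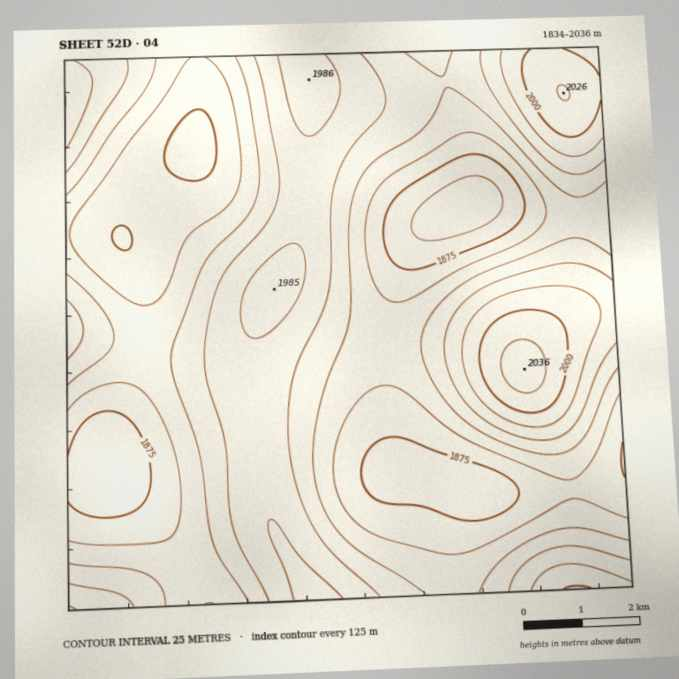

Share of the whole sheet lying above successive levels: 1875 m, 90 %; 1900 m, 71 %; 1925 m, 49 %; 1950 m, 31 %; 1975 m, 13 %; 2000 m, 4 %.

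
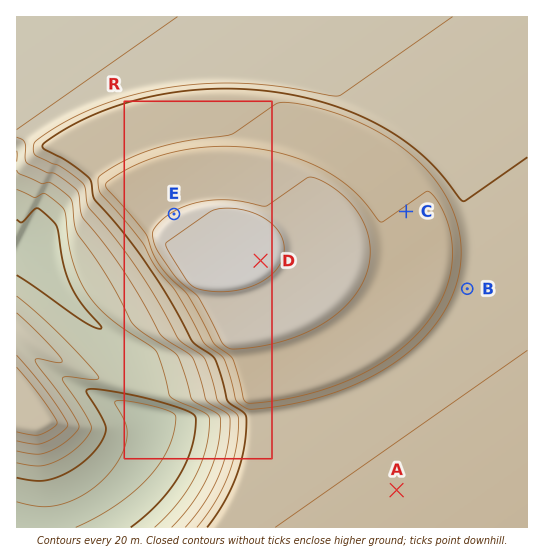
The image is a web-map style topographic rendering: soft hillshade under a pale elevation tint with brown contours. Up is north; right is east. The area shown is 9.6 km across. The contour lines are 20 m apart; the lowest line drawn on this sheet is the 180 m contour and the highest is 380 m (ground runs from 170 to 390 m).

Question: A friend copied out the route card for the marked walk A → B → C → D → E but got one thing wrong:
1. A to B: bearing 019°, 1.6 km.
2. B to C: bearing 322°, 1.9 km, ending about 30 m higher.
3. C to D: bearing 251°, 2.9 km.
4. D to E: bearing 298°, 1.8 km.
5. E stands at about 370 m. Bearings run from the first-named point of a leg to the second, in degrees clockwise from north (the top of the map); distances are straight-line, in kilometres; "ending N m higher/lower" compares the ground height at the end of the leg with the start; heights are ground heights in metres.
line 1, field distance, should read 4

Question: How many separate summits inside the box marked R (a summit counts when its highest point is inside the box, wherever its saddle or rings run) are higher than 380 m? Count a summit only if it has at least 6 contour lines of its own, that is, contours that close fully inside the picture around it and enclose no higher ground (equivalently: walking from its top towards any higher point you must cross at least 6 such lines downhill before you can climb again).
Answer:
0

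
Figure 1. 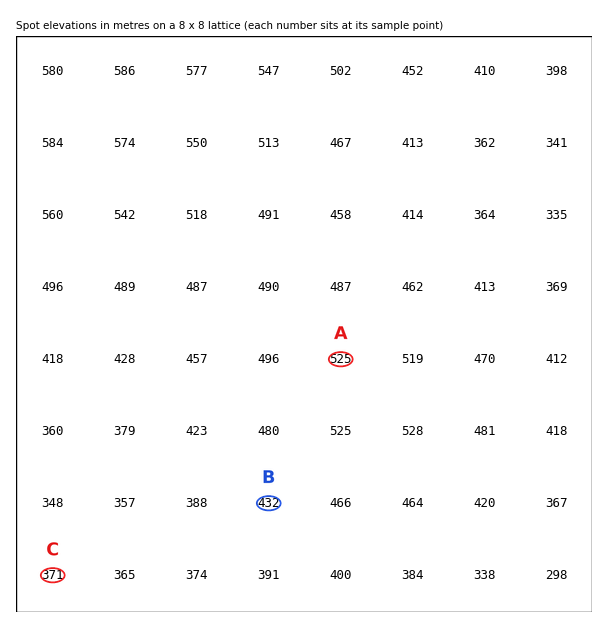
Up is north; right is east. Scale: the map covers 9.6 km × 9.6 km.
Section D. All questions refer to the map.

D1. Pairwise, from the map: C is lower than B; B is lower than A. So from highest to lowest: A B C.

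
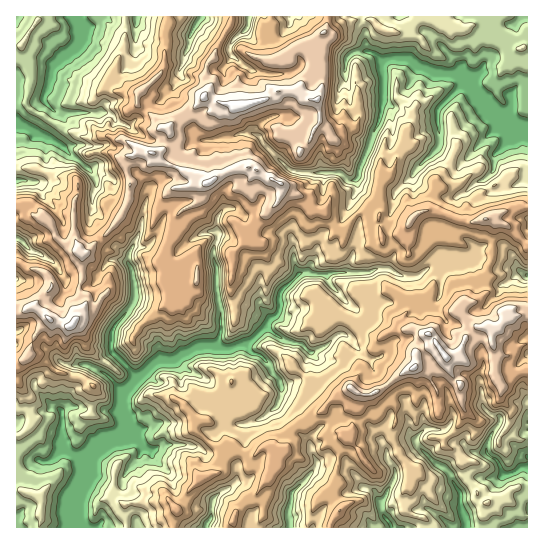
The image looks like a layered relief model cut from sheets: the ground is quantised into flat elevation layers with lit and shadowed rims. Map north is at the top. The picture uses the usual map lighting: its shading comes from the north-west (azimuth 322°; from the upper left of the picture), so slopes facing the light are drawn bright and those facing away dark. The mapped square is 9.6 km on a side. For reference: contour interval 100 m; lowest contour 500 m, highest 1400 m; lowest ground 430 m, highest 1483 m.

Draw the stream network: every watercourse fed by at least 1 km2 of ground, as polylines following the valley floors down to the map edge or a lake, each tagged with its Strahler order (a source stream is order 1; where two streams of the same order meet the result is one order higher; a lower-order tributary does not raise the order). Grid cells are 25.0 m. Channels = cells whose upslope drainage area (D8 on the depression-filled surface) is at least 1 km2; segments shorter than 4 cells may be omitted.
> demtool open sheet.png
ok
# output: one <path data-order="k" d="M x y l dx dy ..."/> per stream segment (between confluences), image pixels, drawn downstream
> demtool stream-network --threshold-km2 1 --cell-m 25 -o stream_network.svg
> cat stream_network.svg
<path data-order="1" d="M213 501l0 2-2 2 0 12-5 6 0 4"/><path data-order="2" d="M87 463l-1 12-5 11 0 3-4 9 0 5-2 2 0 22"/><path data-order="1" d="M390 462l5 8 0 7-1 1 0 3-8 12 0 2-4 6 0 13 8 9 1 4"/><path data-order="1" d="M317 461l0 5-6 5-4 7-16 15 0 9-2 5 0 12 1 2 0 6"/><path data-order="1" d="M149 449l-16-11-7 0-1-1-3 0"/><path data-order="2" d="M122 437l-8 1-13 8-11 11-3 6"/><path data-order="1" d="M423 430l-6 7 0 8 18 18 8 4 7 7 3 8 8 12 0 15 4 8 1 10"/><path data-order="1" d="M249 423l4-2 4 0 8-4 13-12 1-7 2-1 0-11-2-1 0-4-1-3-7-7-1-5-4-4 0-1-5-6-10-2-4-4 0-4-5 0"/><path data-order="1" d="M62 413l0 32 9 9 8 4 3 0 5 5"/><path data-order="1" d="M483 407l7 7 3 1 5 0 3 3 0 4-8 9-4 8-2 8-1 2 1 5 3 3 4 1 4 4 3 5 1 7 9 0 6-3 4-4 6 0"/><path data-order="2" d="M122 397l0 17 4 7 0 10-4 6"/><path data-order="2" d="M134 382l-11 11 0 2-1 2"/><path data-order="1" d="M106 374l16 16 0 7"/><path data-order="1" d="M366 357l-21-23-6 0-2 1-11 11-15 7-2-2-8-8-7 0-4-2-4 0-8-6-4-1-7-7-2 0"/><path data-order="2" d="M217 347l-4 0-2-1-10 0-10 4-5 4-4 0-3 1-6 6-15 0-3 1-21 20"/><path data-order="2" d="M242 345l-7 1-4 3-10 0-2-2-2 0"/><path data-order="2" d="M265 327l-14 14-5 1-4 3"/><path data-order="1" d="M441 285l0-15-6-5-2 0"/><path data-order="1" d="M330 283l-3-4 0-4-2-1"/><path data-order="2" d="M298 274l-1 3-8 8-8 6-2 3 0 17-4 6-4 1-2 3-2 5-2 1"/><path data-order="2" d="M325 274l-14 0-1-1-11 0-1 1"/><path data-order="1" d="M521 271l2 3 4 1"/><path data-order="2" d="M433 265l-16 12-14 0-9-4-5-4-12 0-8 4-38 0-1 1-5 0"/><path data-order="1" d="M294 262l1 5 3 4 0 3"/><path data-order="1" d="M474 259l-19 2-1 1-3 0-1-1-9 0-8 4"/><path data-order="1" d="M42 255l-7-4-5-1-12-12-1 0"/><path data-order="1" d="M142 219l-1 11-3 4 0 3-3 2-1 6-5 8 0 12 4 8 0 8 1 1 0 17-5 11-14 15-4 8 0 18 20 20 3 4 0 7"/><path data-order="1" d="M223 209l-6 9 0 17 1 2 0 2-4 7 0 5-1 2 1 9 3 4 0 27 1 1 1 15 2 1 0 23-2 1 0 5-1 2 0 5-1 1"/><path data-order="1" d="M86 167l-8-8-5-2-12-12-14-7-2-3-6 0-2-1-4-4-7-3-3-2-6-2 0-1"/><path data-order="1" d="M419 166l19-19 1-2-1-36 23-23 5-3"/><path data-order="1" d="M209 139l9 0 1-1 15-1 3-3 2 0 2-1 10 0 7 2 3 3 1 4 28 28 3 1 6 0 2 2 38 0 8 6 3 2 4 0 4-3 3-13 8-16 5-19 5-8 0-4 3-7 0-8 1-1 0-29-1-2 0-9 1-1"/><path data-order="1" d="M510 139l4-5 3-7"/><path data-order="2" d="M517 127l2 0 2 2 6 0"/><path data-order="1" d="M99 113l-42 0-3-2-11-10 0-4 6-11 0-4 1-1 0-4 3-6 0-2 2-4 2 0 17-18 5-9 0-15-2-6"/><path data-order="2" d="M466 83l3 0 8 8 0 2 1 0 28 28 11 6"/><path data-order="1" d="M253 70l-11-5-13-14 0-4 4-6 14-14 2-2 0-8"/><path data-order="2" d="M383 61l3-2 23 0 9 7 5 1 4 3 7 1 1 2 6 0 1 1 15 0 4 3 5 5 0 1"/><path data-order="1" d="M183 59l2-1 0-4 4-7 0-8 1-1 0-3 11-18"/><path data-order="1" d="M349 57l6-6 14 0 6 3 7 7 1 0"/>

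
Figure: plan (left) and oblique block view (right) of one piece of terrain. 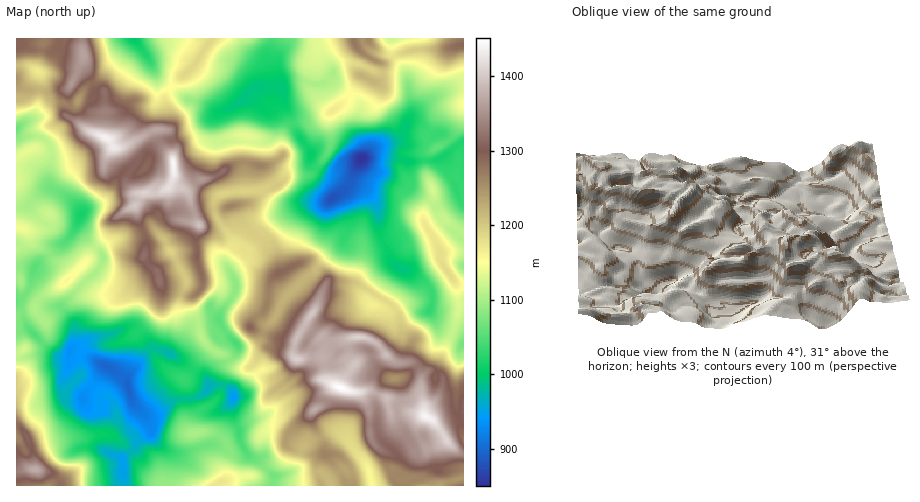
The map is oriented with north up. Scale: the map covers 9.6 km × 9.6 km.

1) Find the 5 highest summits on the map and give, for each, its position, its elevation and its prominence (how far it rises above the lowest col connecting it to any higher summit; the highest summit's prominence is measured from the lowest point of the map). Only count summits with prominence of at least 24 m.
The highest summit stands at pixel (341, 387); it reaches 1451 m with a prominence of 601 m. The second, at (173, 162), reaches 1442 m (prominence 246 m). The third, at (426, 417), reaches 1441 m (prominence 72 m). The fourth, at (106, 138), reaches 1439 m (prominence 105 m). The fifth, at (357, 337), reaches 1410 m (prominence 39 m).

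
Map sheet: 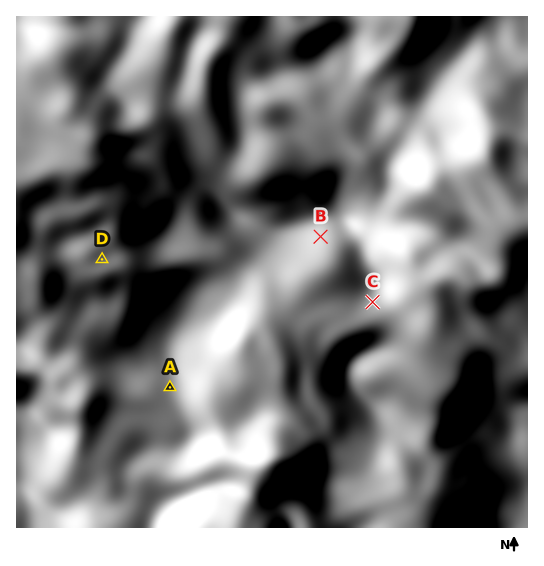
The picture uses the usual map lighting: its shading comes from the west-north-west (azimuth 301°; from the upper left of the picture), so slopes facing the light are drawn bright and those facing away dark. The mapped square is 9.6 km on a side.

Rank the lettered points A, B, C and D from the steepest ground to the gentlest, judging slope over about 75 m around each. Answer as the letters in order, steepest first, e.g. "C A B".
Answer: B C A D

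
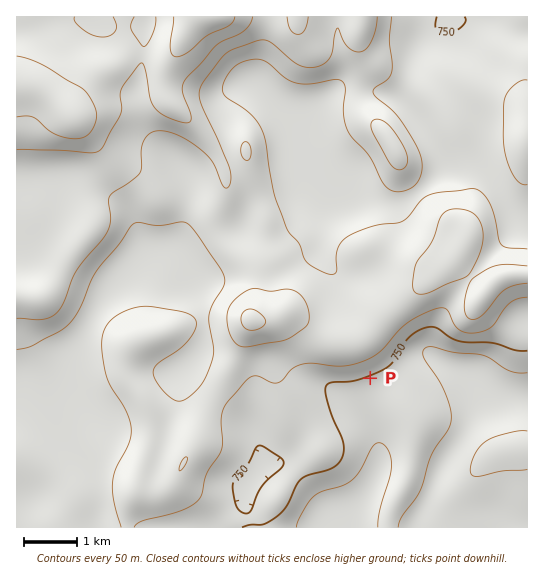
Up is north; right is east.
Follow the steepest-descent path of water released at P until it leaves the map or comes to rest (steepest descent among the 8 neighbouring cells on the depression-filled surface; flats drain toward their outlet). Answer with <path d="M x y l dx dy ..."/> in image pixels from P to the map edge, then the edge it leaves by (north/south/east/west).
<path d="M370 378l0 44 4 8 1 8 2 1 0 10 1 1 0 20-9 20-10 12 0 1-14 18-3 6"/>
exit: south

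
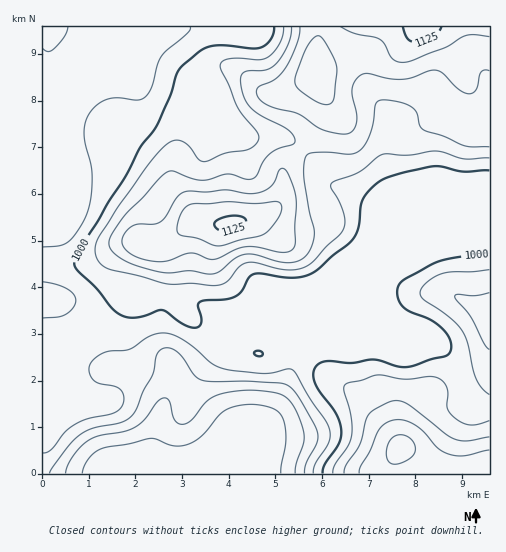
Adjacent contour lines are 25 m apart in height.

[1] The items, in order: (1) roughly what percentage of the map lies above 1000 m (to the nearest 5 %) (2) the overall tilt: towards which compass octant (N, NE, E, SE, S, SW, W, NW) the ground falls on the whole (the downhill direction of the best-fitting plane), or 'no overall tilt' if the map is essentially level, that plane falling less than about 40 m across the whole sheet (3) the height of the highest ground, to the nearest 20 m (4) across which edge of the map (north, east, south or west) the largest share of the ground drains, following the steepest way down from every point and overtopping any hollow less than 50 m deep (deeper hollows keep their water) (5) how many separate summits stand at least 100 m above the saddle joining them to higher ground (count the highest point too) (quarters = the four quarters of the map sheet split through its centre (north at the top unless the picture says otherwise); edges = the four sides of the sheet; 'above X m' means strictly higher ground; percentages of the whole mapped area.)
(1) Roughly 50 % of the ground is higher than 1000 m.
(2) The general tilt is down to the south-west (the land rises towards the north-east).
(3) About 1140 m is the highest elevation on the sheet.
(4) Drainage is mainly to the south: more ground falls towards that edge than towards any other.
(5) Counting only tops that stand 100 m proud, the map has 2 summits.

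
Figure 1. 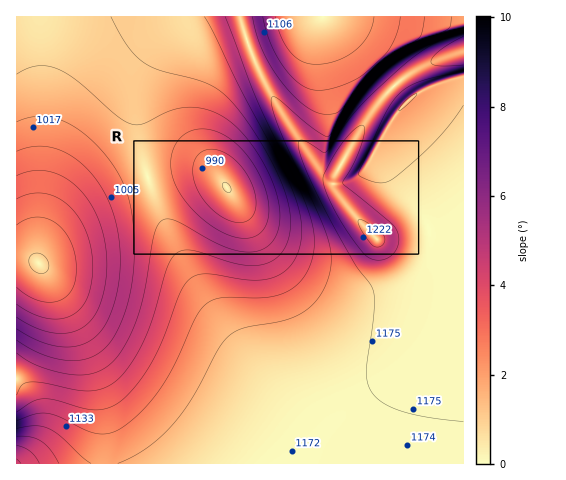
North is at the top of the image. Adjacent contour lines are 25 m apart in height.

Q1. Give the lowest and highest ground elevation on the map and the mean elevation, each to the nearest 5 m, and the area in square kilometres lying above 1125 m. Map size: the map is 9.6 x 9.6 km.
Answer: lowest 900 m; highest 1230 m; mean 1105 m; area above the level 44.2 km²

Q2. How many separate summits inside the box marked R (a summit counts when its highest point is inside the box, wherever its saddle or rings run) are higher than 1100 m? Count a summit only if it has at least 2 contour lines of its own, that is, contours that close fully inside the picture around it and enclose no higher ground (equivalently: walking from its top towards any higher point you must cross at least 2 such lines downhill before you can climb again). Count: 1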